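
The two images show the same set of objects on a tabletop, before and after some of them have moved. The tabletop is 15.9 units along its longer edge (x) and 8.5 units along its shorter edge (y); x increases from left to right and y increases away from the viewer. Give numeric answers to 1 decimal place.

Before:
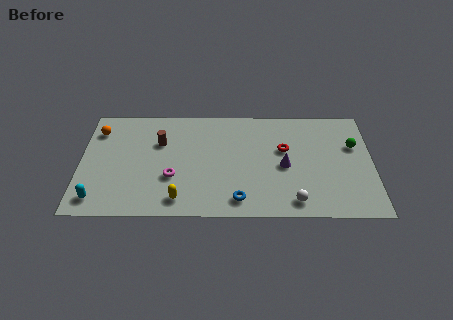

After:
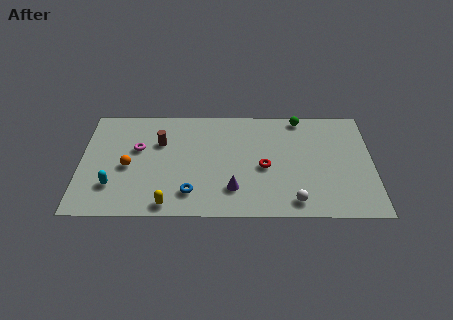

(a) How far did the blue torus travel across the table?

2.6

From (8.6, 1.3) to (6.0, 1.8), the blue torus covered √(2.6² + 0.5²) ≈ 2.6 units.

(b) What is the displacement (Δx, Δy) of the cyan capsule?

(0.8, 1.0)

From the two frames, the cyan capsule sits at roughly (1.0, 1.3) before and (1.8, 2.3) after.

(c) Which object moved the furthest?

the green sphere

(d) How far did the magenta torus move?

2.9

The magenta torus moved from about (5.0, 3.0) to (3.1, 5.2), a distance of √(1.9² + 2.2²) ≈ 2.9.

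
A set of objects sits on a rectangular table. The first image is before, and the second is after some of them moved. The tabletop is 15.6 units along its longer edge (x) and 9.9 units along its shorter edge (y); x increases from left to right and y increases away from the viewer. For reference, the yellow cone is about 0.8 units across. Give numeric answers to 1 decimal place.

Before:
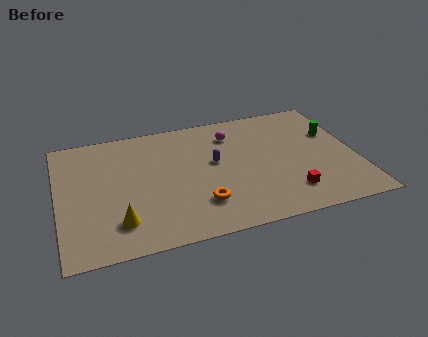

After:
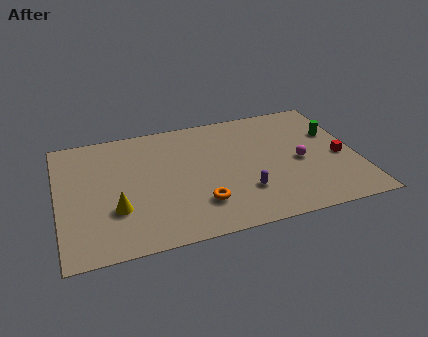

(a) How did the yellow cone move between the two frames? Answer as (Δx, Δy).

(-0.1, 1.0)

The yellow cone started near (3.0, 2.2) and ended near (2.9, 3.2).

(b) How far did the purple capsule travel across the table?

3.1

The purple capsule moved from about (8.2, 5.6) to (9.5, 2.8), a distance of √(1.3² + 2.8²) ≈ 3.1.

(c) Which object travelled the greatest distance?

the magenta sphere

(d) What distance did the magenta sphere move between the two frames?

4.6

The magenta sphere was near (9.3, 7.7) before and (12.6, 4.5) after, so it travelled √(3.3² + 3.2²) ≈ 4.6 units.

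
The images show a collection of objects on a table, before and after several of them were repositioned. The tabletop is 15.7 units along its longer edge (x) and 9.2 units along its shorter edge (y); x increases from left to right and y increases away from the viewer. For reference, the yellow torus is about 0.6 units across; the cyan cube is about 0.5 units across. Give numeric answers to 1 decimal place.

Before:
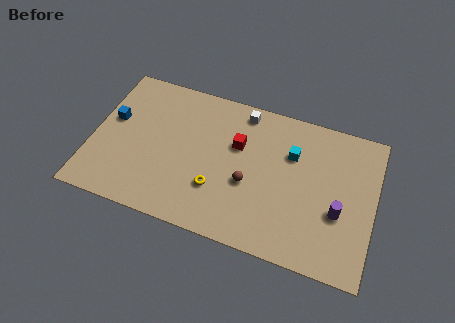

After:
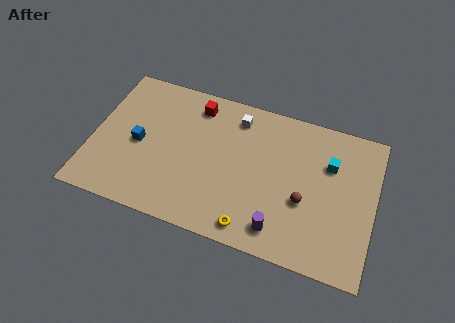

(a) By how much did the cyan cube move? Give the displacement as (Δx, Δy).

(2.1, 0.0)

From the two frames, the cyan cube sits at roughly (11.0, 6.3) before and (13.1, 6.3) after.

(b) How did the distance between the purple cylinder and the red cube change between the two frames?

+1.8

They were about 6.3 units apart before and 8.1 after — 1.8 units further apart.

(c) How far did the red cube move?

3.1

From (8.0, 5.9) to (5.5, 7.7), the red cube covered √(2.5² + 1.8²) ≈ 3.1 units.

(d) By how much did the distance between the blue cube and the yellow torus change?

+0.7

Before: roughly 6.6 units apart; after: 7.3. That's 0.7 units further apart.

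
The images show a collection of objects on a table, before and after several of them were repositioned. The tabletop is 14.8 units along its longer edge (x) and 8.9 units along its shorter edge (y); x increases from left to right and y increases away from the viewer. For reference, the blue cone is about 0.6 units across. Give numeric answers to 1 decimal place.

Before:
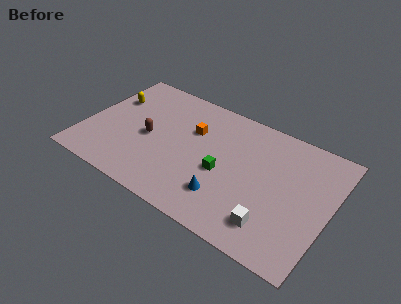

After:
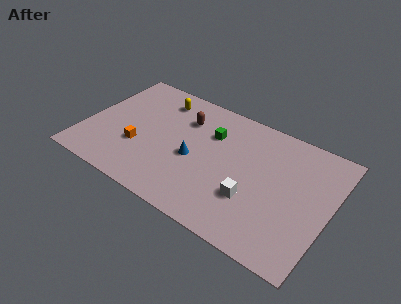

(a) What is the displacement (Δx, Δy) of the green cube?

(-1.1, 2.4)

The green cube was at about (8.5, 3.8) and moved to about (7.4, 6.2).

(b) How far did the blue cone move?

2.8

The blue cone moved from about (8.9, 2.2) to (6.7, 3.9), a distance of √(2.2² + 1.7²) ≈ 2.8.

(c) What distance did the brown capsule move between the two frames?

3.0

The brown capsule moved from about (3.9, 4.1) to (5.7, 6.5), a distance of √(1.8² + 2.4²) ≈ 3.0.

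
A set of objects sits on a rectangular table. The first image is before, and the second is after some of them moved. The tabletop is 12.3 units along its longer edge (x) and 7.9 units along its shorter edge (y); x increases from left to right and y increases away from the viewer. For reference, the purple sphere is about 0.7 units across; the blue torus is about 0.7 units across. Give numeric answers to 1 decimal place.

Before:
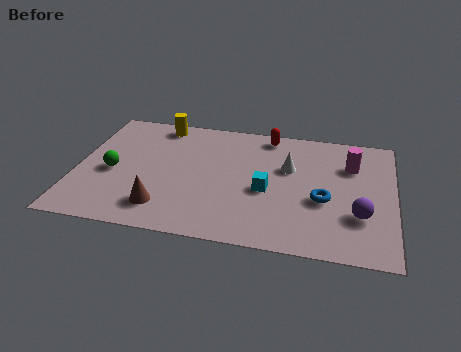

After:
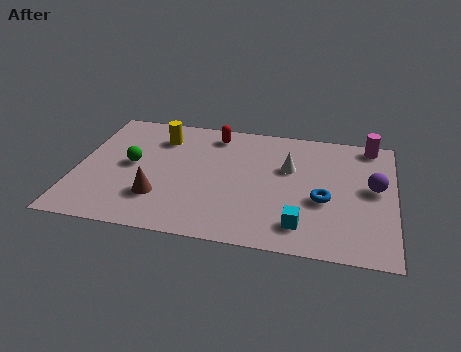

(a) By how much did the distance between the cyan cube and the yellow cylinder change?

+1.6

The distance was about 5.7 in the first image and 7.3 in the second, so they moved 1.6 units further apart.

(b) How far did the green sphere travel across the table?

0.9

The green sphere was near (1.4, 3.5) before and (2.1, 4.1) after, so it travelled √(0.7² + 0.6²) ≈ 0.9 units.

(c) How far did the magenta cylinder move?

1.7

From (10.6, 5.6) to (11.3, 7.1), the magenta cylinder covered √(0.7² + 1.5²) ≈ 1.7 units.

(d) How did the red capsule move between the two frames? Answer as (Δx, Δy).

(-2.1, -0.3)

From the two frames, the red capsule sits at roughly (7.3, 7.0) before and (5.2, 6.7) after.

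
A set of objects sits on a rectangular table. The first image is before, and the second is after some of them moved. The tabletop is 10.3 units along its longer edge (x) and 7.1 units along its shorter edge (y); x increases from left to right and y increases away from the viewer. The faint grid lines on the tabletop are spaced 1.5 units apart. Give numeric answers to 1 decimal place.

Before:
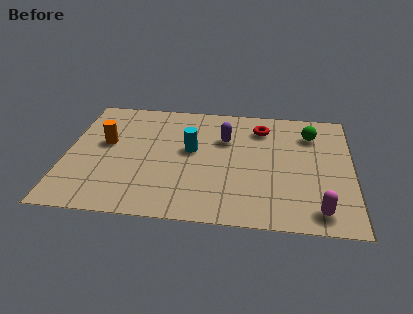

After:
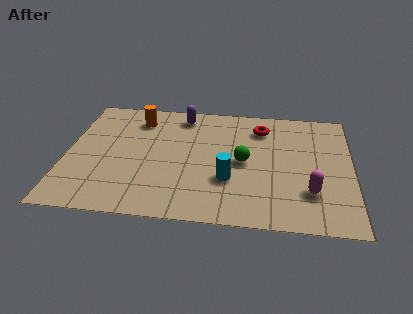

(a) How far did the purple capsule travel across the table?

2.1

The purple capsule was near (5.7, 4.8) before and (4.1, 6.1) after, so it travelled √(1.6² + 1.3²) ≈ 2.1 units.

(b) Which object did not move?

the red torus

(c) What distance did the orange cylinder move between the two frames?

1.9

The orange cylinder was near (1.4, 4.1) before and (2.5, 5.7) after, so it travelled √(1.1² + 1.6²) ≈ 1.9 units.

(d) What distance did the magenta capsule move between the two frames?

1.0

The magenta capsule moved from about (9.1, 1.0) to (8.8, 2.0), a distance of √(0.3² + 1.0²) ≈ 1.0.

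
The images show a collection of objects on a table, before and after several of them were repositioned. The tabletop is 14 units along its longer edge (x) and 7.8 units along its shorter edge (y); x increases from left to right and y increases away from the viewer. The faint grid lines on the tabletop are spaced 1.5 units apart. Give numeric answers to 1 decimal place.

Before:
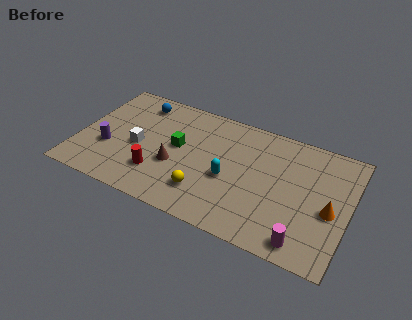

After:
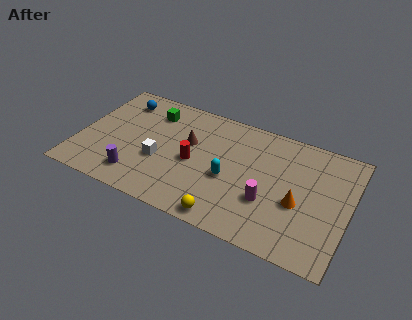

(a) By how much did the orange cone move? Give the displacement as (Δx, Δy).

(-1.6, -0.2)

From the two frames, the orange cone sits at roughly (13.1, 3.4) before and (11.5, 3.2) after.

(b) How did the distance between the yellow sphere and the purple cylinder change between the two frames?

-0.4

The distance was about 5.3 in the first image and 4.9 in the second, so they moved 0.4 units closer together.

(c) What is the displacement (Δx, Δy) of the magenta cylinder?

(-2.0, 1.7)

The magenta cylinder started near (12.0, 1.0) and ended near (10.0, 2.7).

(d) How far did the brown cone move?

1.9

The brown cone moved from about (5.1, 3.0) to (5.6, 4.8), a distance of √(0.5² + 1.8²) ≈ 1.9.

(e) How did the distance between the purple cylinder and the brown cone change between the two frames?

+0.5

They were about 3.5 units apart before and 4.0 after — 0.5 units further apart.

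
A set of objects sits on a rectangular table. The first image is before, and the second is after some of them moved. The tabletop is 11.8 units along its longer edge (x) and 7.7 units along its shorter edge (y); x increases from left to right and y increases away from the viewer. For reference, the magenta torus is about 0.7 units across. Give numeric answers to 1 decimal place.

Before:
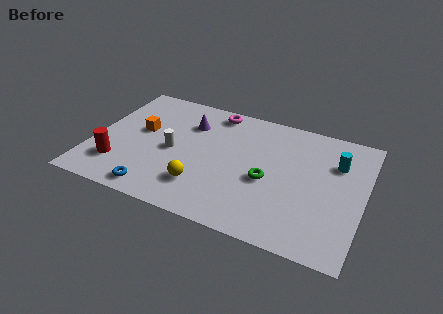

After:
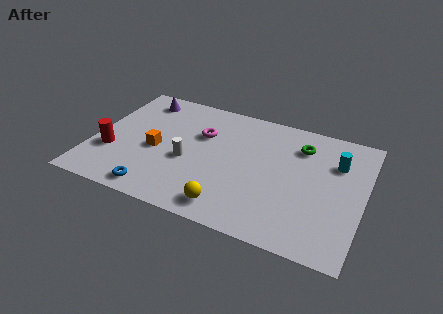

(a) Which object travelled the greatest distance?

the green torus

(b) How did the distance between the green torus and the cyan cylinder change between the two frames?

-1.8

They were about 3.5 units apart before and 1.7 after — 1.8 units closer together.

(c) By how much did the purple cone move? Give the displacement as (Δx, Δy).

(-2.3, 0.9)

The purple cone was at about (4.0, 5.6) and moved to about (1.7, 6.5).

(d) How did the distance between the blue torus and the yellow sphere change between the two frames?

+1.1

Before: roughly 2.1 units apart; after: 3.2. That's 1.1 units further apart.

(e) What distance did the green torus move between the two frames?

2.9

From (7.7, 3.3) to (8.9, 5.9), the green torus covered √(1.2² + 2.6²) ≈ 2.9 units.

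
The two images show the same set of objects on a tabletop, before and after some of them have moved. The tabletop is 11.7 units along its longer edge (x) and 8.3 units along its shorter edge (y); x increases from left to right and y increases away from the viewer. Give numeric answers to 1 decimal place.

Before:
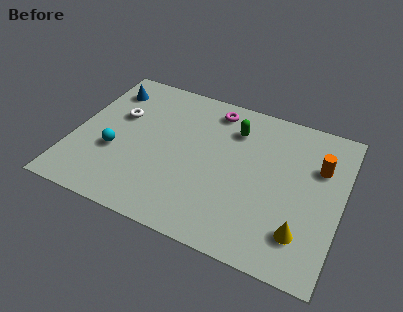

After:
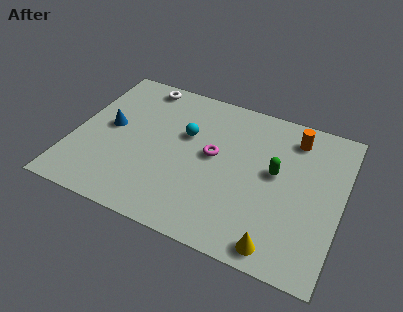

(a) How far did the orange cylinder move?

1.7

From (10.6, 5.6) to (9.4, 6.8), the orange cylinder covered √(1.2² + 1.2²) ≈ 1.7 units.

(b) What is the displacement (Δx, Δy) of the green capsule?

(2.0, -1.7)

The green capsule was at about (6.8, 6.3) and moved to about (8.8, 4.6).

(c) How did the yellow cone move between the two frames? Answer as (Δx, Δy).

(-0.9, -1.0)

The yellow cone was at about (10.2, 1.9) and moved to about (9.3, 0.9).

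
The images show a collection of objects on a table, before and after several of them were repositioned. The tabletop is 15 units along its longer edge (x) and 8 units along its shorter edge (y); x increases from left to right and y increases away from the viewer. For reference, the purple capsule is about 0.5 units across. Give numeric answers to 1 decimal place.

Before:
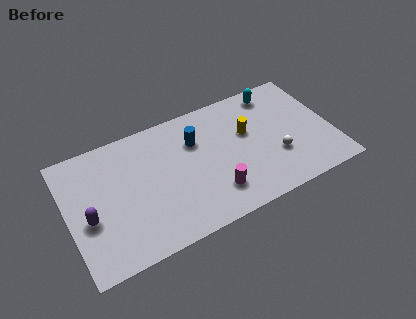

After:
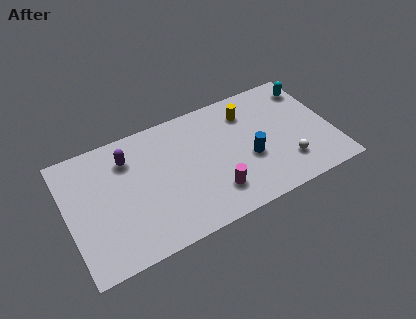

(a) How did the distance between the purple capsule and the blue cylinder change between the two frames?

+0.5

They were about 6.7 units apart before and 7.2 after — 0.5 units further apart.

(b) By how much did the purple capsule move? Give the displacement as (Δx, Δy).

(2.5, 2.8)

The purple capsule was at about (1.1, 3.3) and moved to about (3.6, 6.1).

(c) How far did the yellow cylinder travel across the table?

1.3

The yellow cylinder was near (10.3, 4.9) before and (10.5, 6.2) after, so it travelled √(0.2² + 1.3²) ≈ 1.3 units.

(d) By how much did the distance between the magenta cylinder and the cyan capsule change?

+1.2

The distance was about 6.5 in the first image and 7.7 in the second, so they moved 1.2 units further apart.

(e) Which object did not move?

the magenta cylinder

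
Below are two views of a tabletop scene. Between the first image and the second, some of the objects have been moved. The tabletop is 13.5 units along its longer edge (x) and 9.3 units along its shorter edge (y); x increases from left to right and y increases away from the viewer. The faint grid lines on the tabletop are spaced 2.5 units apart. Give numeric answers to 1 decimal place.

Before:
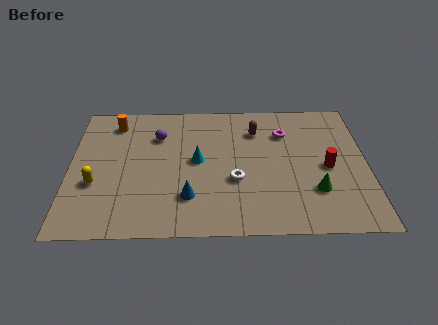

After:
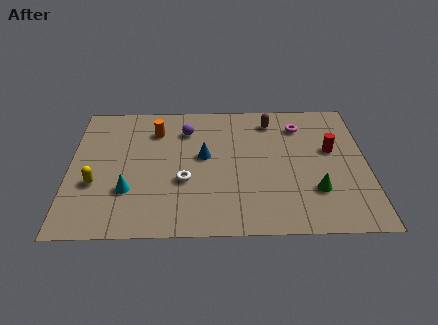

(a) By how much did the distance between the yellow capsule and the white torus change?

-2.3

They were about 6.3 units apart before and 4.0 after — 2.3 units closer together.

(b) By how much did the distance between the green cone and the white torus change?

+2.3

Before: roughly 3.7 units apart; after: 6.0. That's 2.3 units further apart.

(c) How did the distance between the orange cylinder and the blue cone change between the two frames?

-3.4

Before: roughly 6.3 units apart; after: 2.9. That's 3.4 units closer together.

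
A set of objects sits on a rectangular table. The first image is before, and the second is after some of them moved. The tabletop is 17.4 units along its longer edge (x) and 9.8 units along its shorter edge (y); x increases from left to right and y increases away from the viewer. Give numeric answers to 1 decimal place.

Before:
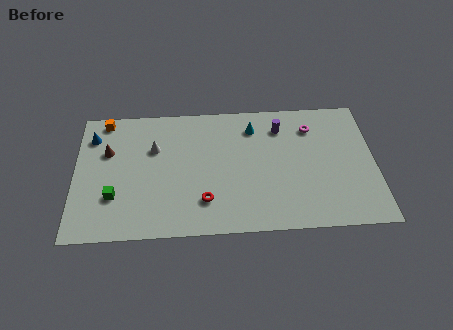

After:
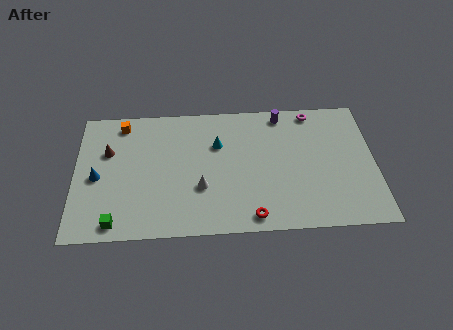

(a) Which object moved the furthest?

the white cone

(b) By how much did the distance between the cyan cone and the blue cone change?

-2.1

The distance was about 9.4 in the first image and 7.3 in the second, so they moved 2.1 units closer together.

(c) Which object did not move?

the brown cone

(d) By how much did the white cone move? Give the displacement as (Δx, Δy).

(2.7, -3.1)

The white cone started near (4.6, 6.5) and ended near (7.3, 3.4).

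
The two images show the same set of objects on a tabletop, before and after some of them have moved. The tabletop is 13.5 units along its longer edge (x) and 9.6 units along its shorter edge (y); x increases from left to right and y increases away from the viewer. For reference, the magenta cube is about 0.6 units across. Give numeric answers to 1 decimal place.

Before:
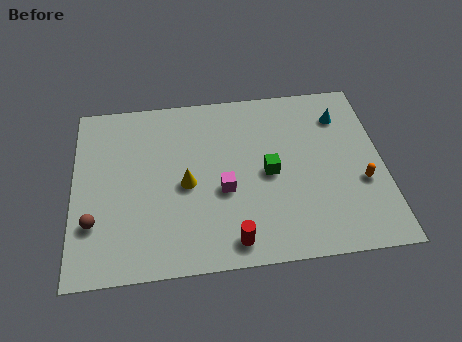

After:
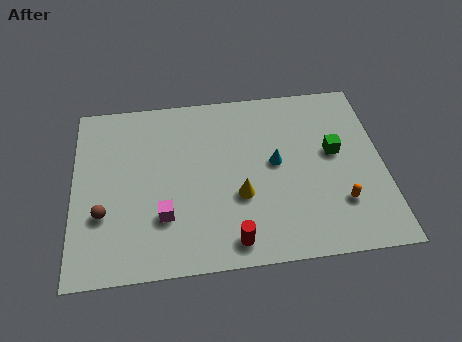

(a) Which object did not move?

the red cylinder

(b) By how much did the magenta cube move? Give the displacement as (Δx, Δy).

(-2.6, -1.1)

The magenta cube was at about (6.5, 3.9) and moved to about (3.9, 2.8).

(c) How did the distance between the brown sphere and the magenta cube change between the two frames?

-3.1

Before: roughly 5.7 units apart; after: 2.6. That's 3.1 units closer together.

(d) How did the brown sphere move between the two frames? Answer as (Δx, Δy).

(0.4, 0.4)

From the two frames, the brown sphere sits at roughly (0.9, 2.8) before and (1.3, 3.2) after.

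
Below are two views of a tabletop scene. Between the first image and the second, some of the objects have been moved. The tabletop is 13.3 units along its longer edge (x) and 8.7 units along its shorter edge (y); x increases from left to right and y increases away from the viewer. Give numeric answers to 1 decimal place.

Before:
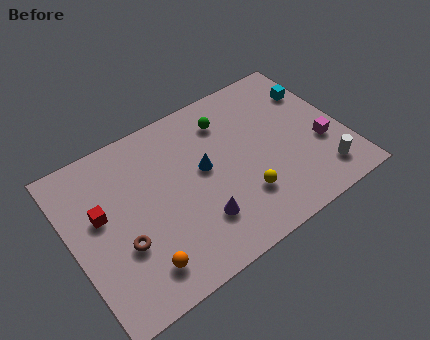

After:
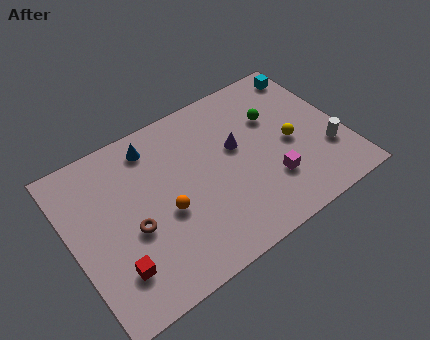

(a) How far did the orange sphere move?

2.6

From (2.8, 1.6) to (4.4, 3.6), the orange sphere covered √(1.6² + 2.0²) ≈ 2.6 units.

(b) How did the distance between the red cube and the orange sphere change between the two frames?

-0.6

They were about 3.7 units apart before and 3.1 after — 0.6 units closer together.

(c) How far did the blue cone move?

3.3

From (6.5, 4.8) to (4.4, 7.3), the blue cone covered √(2.1² + 2.5²) ≈ 3.3 units.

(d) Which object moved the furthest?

the purple cone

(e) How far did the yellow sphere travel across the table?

3.1

The yellow sphere was near (8.0, 2.4) before and (10.7, 4.0) after, so it travelled √(2.7² + 1.6²) ≈ 3.1 units.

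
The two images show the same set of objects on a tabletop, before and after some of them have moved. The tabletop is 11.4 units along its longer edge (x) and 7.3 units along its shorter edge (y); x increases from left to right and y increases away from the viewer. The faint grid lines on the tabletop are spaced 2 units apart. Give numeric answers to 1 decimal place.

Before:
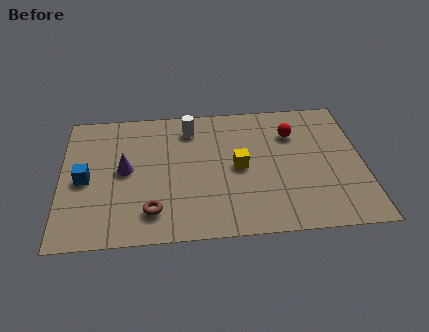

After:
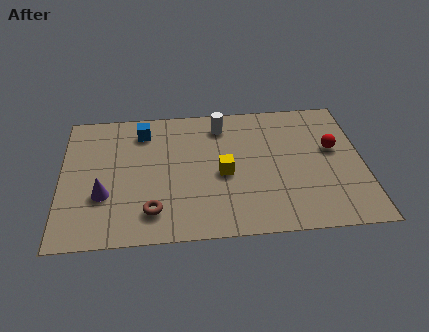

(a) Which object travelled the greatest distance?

the blue cube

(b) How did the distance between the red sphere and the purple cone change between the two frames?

+2.3

Before: roughly 6.6 units apart; after: 8.9. That's 2.3 units further apart.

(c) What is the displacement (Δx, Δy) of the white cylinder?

(1.2, 0.1)

The white cylinder was at about (4.9, 5.9) and moved to about (6.1, 6.0).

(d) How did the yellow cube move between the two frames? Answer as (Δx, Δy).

(-0.6, -0.3)

From the two frames, the yellow cube sits at roughly (6.7, 3.6) before and (6.1, 3.3) after.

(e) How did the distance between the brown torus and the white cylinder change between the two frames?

+0.6

The distance was about 4.6 in the first image and 5.2 in the second, so they moved 0.6 units further apart.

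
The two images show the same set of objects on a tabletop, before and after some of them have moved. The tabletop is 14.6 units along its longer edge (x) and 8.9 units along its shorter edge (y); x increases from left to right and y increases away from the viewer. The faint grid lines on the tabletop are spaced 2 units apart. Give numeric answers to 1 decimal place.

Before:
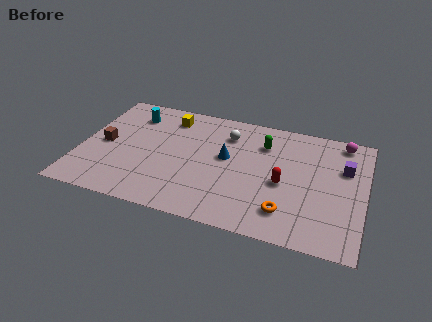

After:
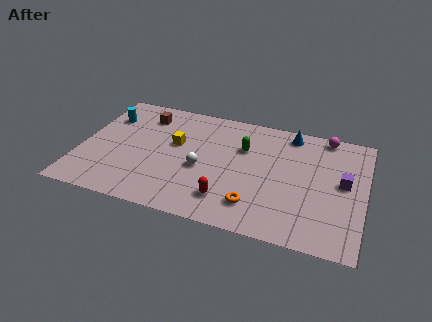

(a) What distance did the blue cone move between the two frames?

4.2

The blue cone was near (7.5, 5.0) before and (10.6, 7.8) after, so it travelled √(3.1² + 2.8²) ≈ 4.2 units.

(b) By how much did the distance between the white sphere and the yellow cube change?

-1.0

They were about 3.1 units apart before and 2.1 after — 1.0 units closer together.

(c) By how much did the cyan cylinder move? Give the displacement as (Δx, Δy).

(-1.3, -0.5)

The cyan cylinder was at about (2.4, 7.0) and moved to about (1.1, 6.5).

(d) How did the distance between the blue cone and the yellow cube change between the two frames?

+2.4

They were about 3.9 units apart before and 6.3 after — 2.4 units further apart.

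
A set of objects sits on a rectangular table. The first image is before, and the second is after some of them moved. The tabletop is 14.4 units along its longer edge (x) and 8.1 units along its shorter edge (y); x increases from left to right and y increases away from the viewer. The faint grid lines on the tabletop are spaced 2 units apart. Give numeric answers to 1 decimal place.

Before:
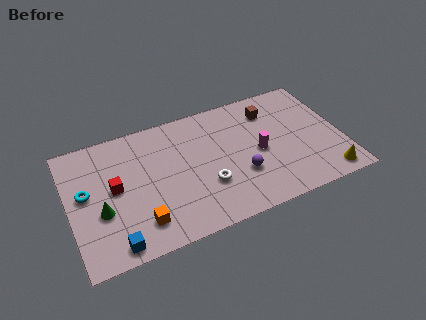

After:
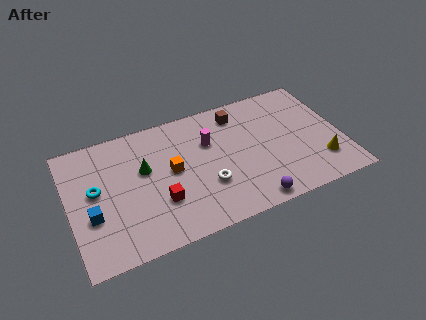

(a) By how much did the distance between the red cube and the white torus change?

-2.5

They were about 5.0 units apart before and 2.5 after — 2.5 units closer together.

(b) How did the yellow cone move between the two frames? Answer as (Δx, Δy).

(-0.2, 1.0)

The yellow cone started near (13.3, 1.0) and ended near (13.1, 2.0).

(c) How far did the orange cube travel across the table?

3.2

From (3.5, 1.7) to (5.4, 4.3), the orange cube covered √(1.9² + 2.6²) ≈ 3.2 units.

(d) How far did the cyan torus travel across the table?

0.5

The cyan torus moved from about (0.9, 4.5) to (1.4, 4.5), a distance of √(0.5² + 0.0²) ≈ 0.5.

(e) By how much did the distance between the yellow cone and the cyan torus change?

-0.9

They were about 12.9 units apart before and 12.0 after — 0.9 units closer together.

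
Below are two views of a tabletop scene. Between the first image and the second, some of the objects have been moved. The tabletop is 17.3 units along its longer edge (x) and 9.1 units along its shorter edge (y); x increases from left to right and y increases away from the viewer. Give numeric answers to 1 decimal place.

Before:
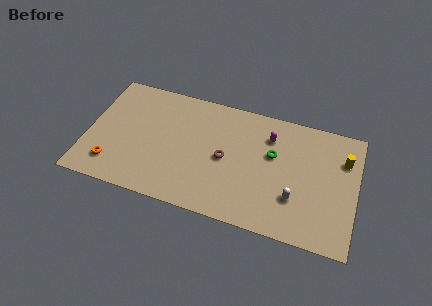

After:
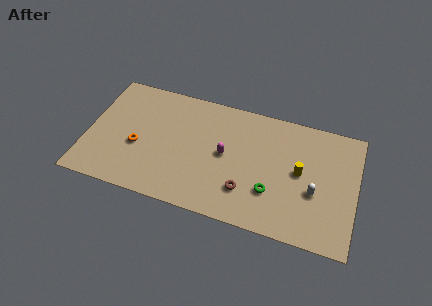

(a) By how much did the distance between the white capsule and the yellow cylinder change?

-3.1

Before: roughly 4.7 units apart; after: 1.6. That's 3.1 units closer together.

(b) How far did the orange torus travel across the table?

2.3

The orange torus was near (1.8, 1.9) before and (3.3, 3.7) after, so it travelled √(1.5² + 1.8²) ≈ 2.3 units.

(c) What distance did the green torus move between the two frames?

2.8

From (11.9, 5.6) to (12.0, 2.8), the green torus covered √(0.1² + 2.8²) ≈ 2.8 units.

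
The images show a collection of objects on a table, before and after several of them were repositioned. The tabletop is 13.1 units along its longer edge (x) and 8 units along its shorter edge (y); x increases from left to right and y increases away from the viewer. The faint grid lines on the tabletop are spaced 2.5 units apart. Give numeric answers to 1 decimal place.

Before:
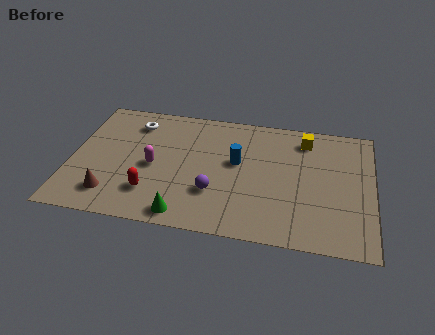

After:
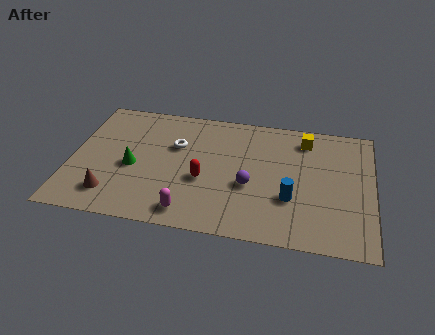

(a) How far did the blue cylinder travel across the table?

3.1

The blue cylinder moved from about (7.2, 4.6) to (9.6, 2.7), a distance of √(2.4² + 1.9²) ≈ 3.1.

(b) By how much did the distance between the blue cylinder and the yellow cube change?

+0.4

They were about 3.5 units apart before and 3.9 after — 0.4 units further apart.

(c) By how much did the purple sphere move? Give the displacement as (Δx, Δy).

(1.5, 0.7)

The purple sphere started near (6.3, 2.5) and ended near (7.8, 3.2).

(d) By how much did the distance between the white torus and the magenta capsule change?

+1.3

The distance was about 2.9 in the first image and 4.2 in the second, so they moved 1.3 units further apart.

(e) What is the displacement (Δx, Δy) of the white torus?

(1.9, -1.2)

The white torus started near (2.6, 6.4) and ended near (4.5, 5.2).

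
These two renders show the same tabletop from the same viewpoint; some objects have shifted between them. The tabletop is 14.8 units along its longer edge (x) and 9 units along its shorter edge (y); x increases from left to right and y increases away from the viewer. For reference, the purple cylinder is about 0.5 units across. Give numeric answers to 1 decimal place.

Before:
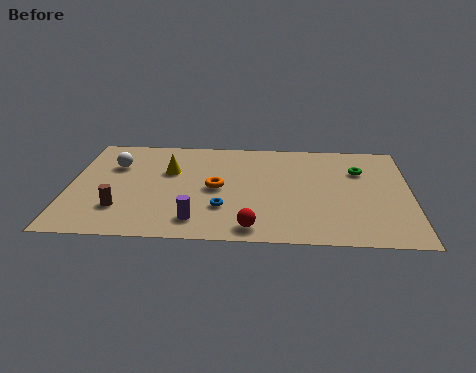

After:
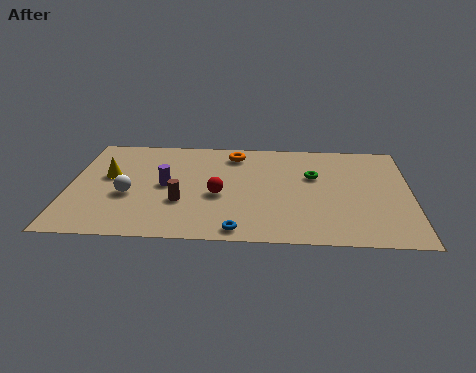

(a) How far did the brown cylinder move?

2.7

The brown cylinder was near (2.3, 2.4) before and (4.9, 3.1) after, so it travelled √(2.6² + 0.7²) ≈ 2.7 units.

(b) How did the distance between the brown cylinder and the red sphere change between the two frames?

-4.1

The distance was about 5.8 in the first image and 1.7 in the second, so they moved 4.1 units closer together.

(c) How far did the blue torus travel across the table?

1.9

The blue torus moved from about (6.7, 2.7) to (7.4, 0.9), a distance of √(0.7² + 1.8²) ≈ 1.9.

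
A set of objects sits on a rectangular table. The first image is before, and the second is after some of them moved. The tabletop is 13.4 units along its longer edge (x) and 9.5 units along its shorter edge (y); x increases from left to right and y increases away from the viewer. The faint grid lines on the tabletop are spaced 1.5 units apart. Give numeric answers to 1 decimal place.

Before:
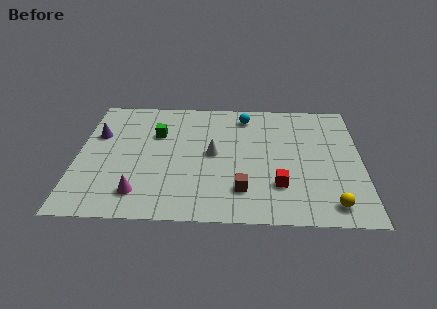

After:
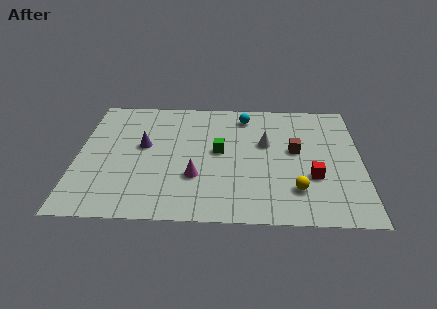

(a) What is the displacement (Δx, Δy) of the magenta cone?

(2.6, 1.3)

From the two frames, the magenta cone sits at roughly (3.0, 1.8) before and (5.6, 3.1) after.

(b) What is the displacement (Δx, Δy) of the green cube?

(3.0, -1.3)

The green cube started near (3.7, 6.4) and ended near (6.7, 5.1).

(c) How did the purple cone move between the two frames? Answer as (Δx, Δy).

(2.2, -0.8)

The purple cone started near (0.9, 6.2) and ended near (3.1, 5.4).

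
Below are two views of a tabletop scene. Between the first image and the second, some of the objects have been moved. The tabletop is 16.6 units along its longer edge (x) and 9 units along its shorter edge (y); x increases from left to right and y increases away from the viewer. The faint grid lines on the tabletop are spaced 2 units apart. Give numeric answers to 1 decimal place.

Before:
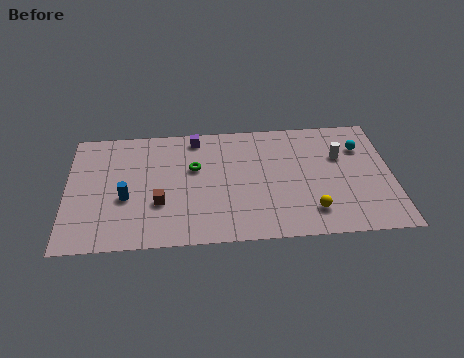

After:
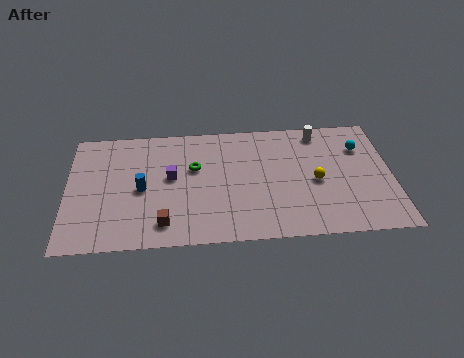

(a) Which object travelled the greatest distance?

the purple cube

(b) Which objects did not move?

the cyan sphere and the green torus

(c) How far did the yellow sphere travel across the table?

2.2

The yellow sphere moved from about (12.4, 1.9) to (12.7, 4.1), a distance of √(0.3² + 2.2²) ≈ 2.2.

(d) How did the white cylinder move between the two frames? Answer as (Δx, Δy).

(-1.0, 1.9)

From the two frames, the white cylinder sits at roughly (14.0, 5.9) before and (13.0, 7.8) after.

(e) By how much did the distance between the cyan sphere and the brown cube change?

+0.4

The distance was about 10.9 in the first image and 11.3 in the second, so they moved 0.4 units further apart.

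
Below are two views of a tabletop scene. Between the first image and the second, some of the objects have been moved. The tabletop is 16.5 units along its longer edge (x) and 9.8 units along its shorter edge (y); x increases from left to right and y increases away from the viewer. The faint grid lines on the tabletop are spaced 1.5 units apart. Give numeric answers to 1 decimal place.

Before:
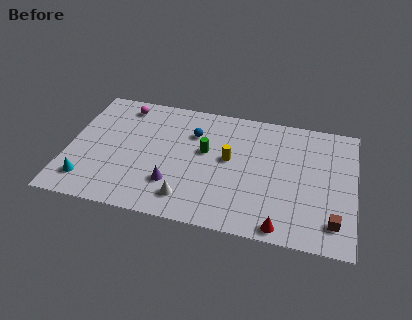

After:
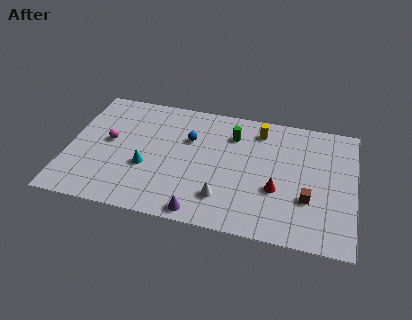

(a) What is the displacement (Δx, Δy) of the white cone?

(2.0, 0.5)

The white cone started near (7.1, 1.8) and ended near (9.1, 2.3).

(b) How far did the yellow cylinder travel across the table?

3.1

The yellow cylinder was near (9.3, 5.4) before and (10.9, 8.1) after, so it travelled √(1.6² + 2.7²) ≈ 3.1 units.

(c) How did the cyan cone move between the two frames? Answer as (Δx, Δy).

(3.3, 1.8)

The cyan cone started near (1.3, 1.9) and ended near (4.6, 3.7).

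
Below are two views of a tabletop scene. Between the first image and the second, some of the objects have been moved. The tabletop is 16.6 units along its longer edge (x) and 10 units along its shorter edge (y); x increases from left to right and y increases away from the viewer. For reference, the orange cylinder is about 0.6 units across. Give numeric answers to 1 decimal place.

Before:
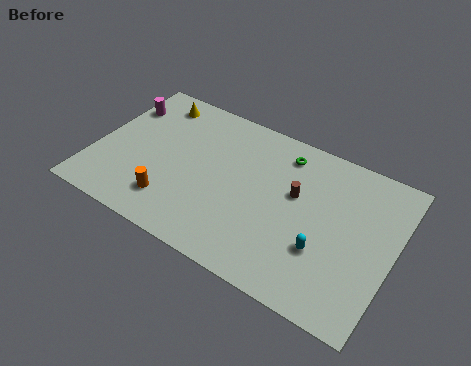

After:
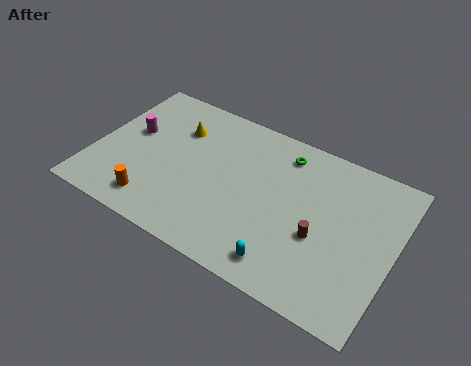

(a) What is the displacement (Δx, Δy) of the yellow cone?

(1.6, -1.3)

The yellow cone started near (2.6, 8.5) and ended near (4.2, 7.2).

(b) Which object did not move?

the green torus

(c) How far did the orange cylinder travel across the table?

1.0

From (4.7, 2.2) to (3.8, 1.7), the orange cylinder covered √(0.9² + 0.5²) ≈ 1.0 units.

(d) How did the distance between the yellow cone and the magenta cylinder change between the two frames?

+0.8

The distance was about 2.0 in the first image and 2.8 in the second, so they moved 0.8 units further apart.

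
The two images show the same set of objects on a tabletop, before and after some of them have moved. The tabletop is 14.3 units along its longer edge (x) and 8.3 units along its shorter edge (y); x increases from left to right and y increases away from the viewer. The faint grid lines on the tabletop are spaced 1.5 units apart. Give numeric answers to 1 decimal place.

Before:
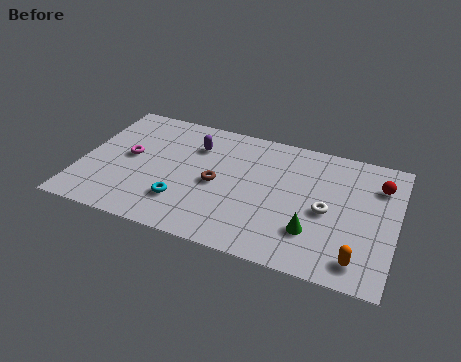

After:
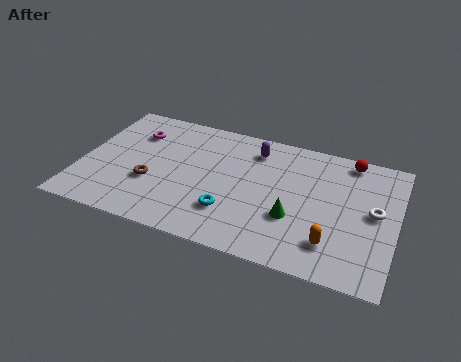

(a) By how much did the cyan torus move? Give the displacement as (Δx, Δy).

(2.2, 0.1)

The cyan torus was at about (4.8, 2.2) and moved to about (7.0, 2.3).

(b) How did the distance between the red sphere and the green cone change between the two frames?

+0.3

They were about 4.7 units apart before and 5.0 after — 0.3 units further apart.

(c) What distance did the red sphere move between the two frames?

1.8

From (13.4, 6.2) to (12.0, 7.4), the red sphere covered √(1.4² + 1.2²) ≈ 1.8 units.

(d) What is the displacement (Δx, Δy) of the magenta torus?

(0.1, 1.7)

The magenta torus was at about (2.1, 4.4) and moved to about (2.2, 6.1).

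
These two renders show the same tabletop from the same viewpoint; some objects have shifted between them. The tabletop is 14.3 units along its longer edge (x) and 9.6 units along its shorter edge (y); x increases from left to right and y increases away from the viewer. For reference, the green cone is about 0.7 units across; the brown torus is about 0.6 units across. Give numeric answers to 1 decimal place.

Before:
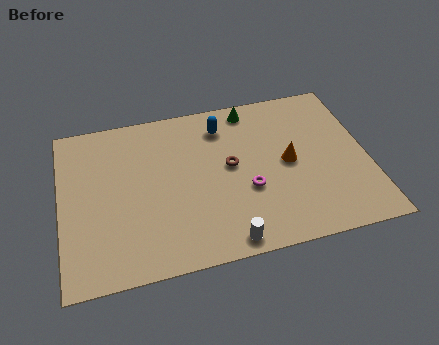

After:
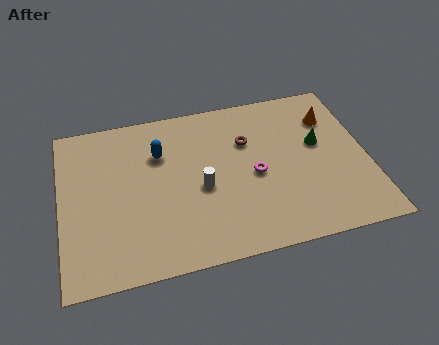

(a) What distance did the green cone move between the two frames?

4.2

The green cone moved from about (9.1, 8.5) to (12.1, 5.6), a distance of √(3.0² + 2.9²) ≈ 4.2.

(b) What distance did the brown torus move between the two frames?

1.6

From (7.9, 5.2) to (8.8, 6.5), the brown torus covered √(0.9² + 1.3²) ≈ 1.6 units.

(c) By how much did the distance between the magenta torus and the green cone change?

-1.6

Before: roughly 4.9 units apart; after: 3.3. That's 1.6 units closer together.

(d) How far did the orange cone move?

3.2

The orange cone moved from about (10.6, 4.8) to (12.8, 7.1), a distance of √(2.2² + 2.3²) ≈ 3.2.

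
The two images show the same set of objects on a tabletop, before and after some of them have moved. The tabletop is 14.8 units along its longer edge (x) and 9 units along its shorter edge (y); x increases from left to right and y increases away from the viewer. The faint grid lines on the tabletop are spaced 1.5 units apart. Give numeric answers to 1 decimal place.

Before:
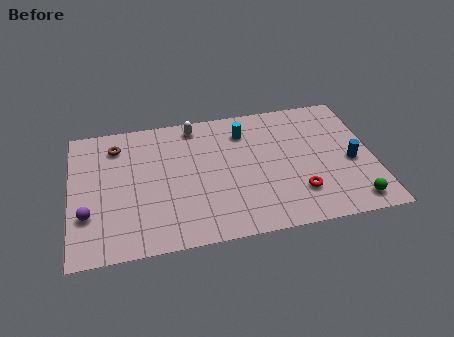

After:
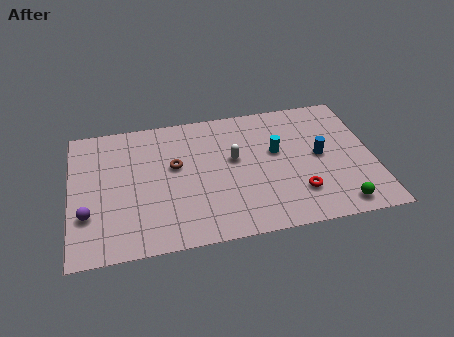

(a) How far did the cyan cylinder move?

2.3

From (8.6, 7.0) to (10.1, 5.3), the cyan cylinder covered √(1.5² + 1.7²) ≈ 2.3 units.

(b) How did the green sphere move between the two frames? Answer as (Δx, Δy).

(-0.7, -0.1)

The green sphere was at about (13.6, 1.2) and moved to about (12.9, 1.1).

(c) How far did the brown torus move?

3.4

The brown torus was near (2.3, 7.2) before and (5.1, 5.3) after, so it travelled √(2.8² + 1.9²) ≈ 3.4 units.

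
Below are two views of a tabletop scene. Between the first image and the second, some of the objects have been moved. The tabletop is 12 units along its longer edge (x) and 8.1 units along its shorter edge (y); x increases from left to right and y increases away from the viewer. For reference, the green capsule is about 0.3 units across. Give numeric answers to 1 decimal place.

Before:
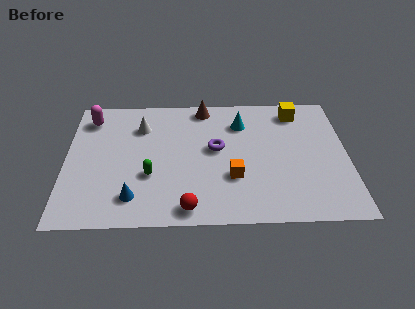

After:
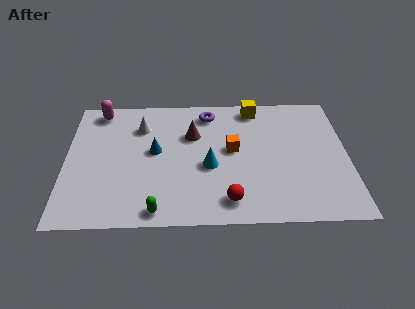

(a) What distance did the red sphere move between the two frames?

1.7

The red sphere was near (5.2, 0.9) before and (6.9, 1.3) after, so it travelled √(1.7² + 0.4²) ≈ 1.7 units.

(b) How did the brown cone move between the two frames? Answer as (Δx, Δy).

(-0.5, -1.8)

From the two frames, the brown cone sits at roughly (5.9, 7.2) before and (5.4, 5.4) after.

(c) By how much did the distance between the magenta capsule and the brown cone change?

-0.6

Before: roughly 4.9 units apart; after: 4.3. That's 0.6 units closer together.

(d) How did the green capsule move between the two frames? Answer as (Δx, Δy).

(0.3, -2.1)

The green capsule was at about (3.6, 2.9) and moved to about (3.9, 0.8).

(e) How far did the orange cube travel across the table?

1.7

The orange cube moved from about (7.1, 2.7) to (7.1, 4.4), a distance of √(0.0² + 1.7²) ≈ 1.7.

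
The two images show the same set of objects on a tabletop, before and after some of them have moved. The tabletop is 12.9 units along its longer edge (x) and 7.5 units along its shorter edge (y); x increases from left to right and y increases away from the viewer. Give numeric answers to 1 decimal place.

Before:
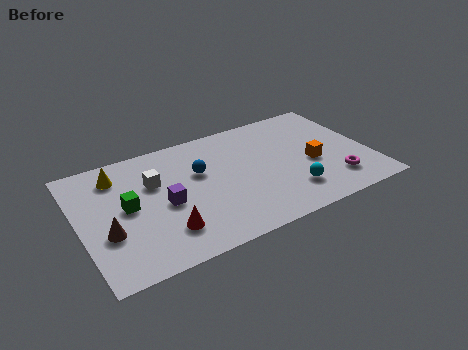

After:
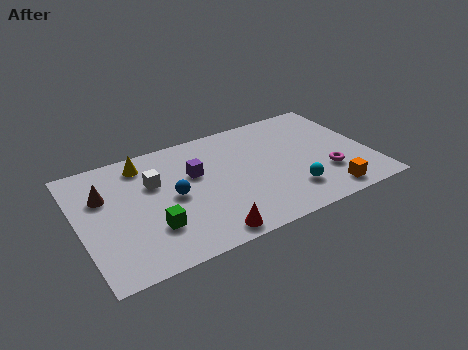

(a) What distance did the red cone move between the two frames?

2.0

The red cone was near (3.5, 1.8) before and (5.2, 0.8) after, so it travelled √(1.7² + 1.0²) ≈ 2.0 units.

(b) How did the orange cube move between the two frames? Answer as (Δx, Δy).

(0.3, -2.2)

From the two frames, the orange cube sits at roughly (10.3, 3.2) before and (10.6, 1.0) after.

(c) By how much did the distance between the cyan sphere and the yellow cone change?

-0.8

The distance was about 8.3 in the first image and 7.5 in the second, so they moved 0.8 units closer together.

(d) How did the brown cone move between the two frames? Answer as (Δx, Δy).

(0.1, 2.3)

The brown cone started near (1.1, 2.7) and ended near (1.2, 5.0).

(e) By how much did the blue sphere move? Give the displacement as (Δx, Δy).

(-1.3, -1.0)

The blue sphere started near (5.4, 4.7) and ended near (4.1, 3.7).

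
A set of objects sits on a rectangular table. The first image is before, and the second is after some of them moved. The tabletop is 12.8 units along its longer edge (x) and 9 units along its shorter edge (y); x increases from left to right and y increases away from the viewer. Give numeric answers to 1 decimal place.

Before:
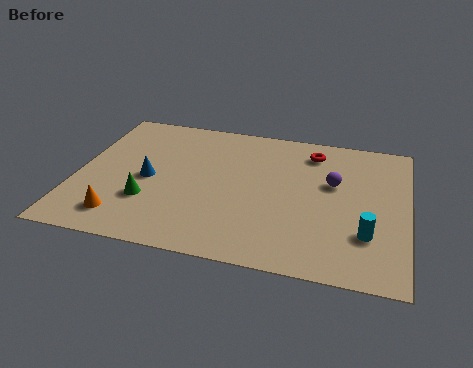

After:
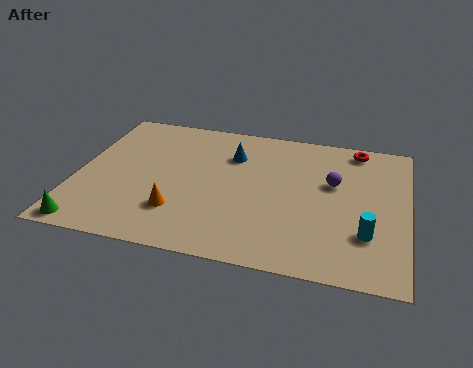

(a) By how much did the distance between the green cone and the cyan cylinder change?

+2.3

The distance was about 8.4 in the first image and 10.7 in the second, so they moved 2.3 units further apart.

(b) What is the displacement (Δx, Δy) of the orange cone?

(2.1, 0.8)

From the two frames, the orange cone sits at roughly (2.0, 1.6) before and (4.1, 2.4) after.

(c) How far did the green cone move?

2.9

The green cone was near (2.9, 2.8) before and (0.8, 0.8) after, so it travelled √(2.1² + 2.0²) ≈ 2.9 units.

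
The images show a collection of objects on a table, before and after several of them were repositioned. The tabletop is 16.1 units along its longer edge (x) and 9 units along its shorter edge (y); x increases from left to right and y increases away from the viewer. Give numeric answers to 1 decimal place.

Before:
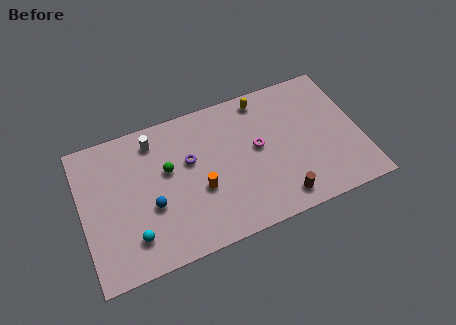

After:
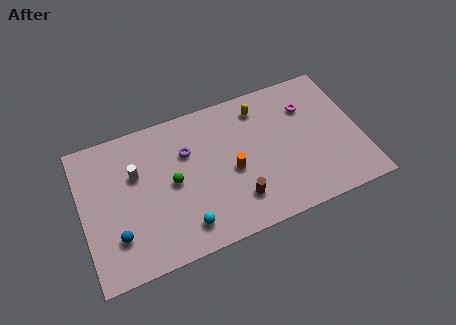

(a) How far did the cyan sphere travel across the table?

2.9

From (2.7, 2.0) to (5.6, 1.6), the cyan sphere covered √(2.9² + 0.4²) ≈ 2.9 units.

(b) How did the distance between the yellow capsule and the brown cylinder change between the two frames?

-1.0

They were about 6.6 units apart before and 5.6 after — 1.0 units closer together.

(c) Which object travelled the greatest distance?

the magenta torus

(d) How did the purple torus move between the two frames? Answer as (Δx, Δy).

(-0.1, 0.6)

The purple torus started near (6.3, 5.5) and ended near (6.2, 6.1).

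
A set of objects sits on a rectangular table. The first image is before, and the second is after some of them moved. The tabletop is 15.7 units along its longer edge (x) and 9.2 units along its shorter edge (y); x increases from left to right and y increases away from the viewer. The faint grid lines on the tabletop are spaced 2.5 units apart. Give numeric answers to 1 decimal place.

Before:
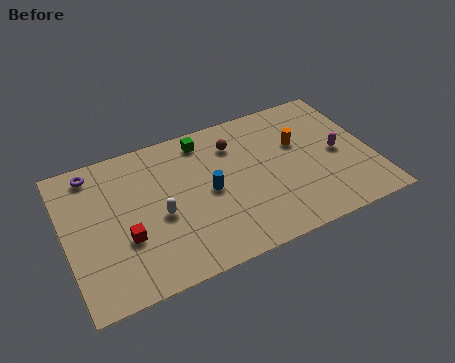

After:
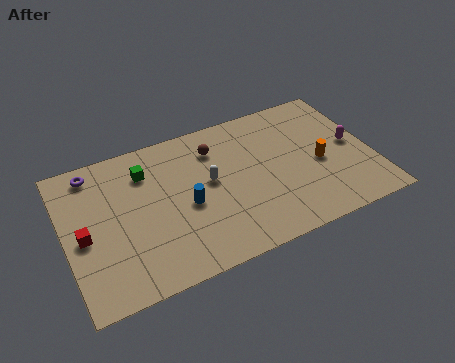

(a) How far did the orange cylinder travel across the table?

1.9

The orange cylinder moved from about (12.1, 5.8) to (13.0, 4.1), a distance of √(0.9² + 1.7²) ≈ 1.9.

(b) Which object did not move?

the purple torus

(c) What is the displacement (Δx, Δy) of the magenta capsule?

(0.8, 0.3)

The magenta capsule started near (14.0, 4.4) and ended near (14.8, 4.7).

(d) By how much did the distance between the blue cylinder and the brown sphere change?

+0.5

They were about 3.0 units apart before and 3.5 after — 0.5 units further apart.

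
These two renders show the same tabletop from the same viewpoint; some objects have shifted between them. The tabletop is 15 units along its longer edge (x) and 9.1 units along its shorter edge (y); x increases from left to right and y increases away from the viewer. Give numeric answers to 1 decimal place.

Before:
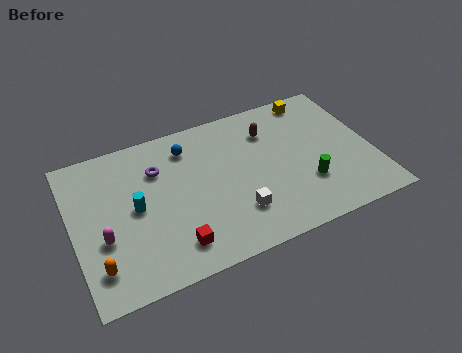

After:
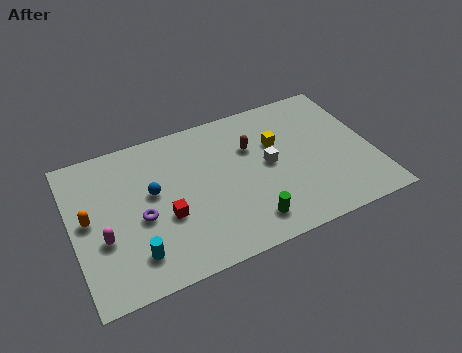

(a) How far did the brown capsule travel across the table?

1.2

The brown capsule moved from about (10.1, 6.8) to (9.1, 6.1), a distance of √(1.0² + 0.7²) ≈ 1.2.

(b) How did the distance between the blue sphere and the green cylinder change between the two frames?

-1.4

They were about 7.1 units apart before and 5.7 after — 1.4 units closer together.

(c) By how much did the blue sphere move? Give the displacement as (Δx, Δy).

(-2.0, -2.1)

The blue sphere was at about (6.0, 7.3) and moved to about (4.0, 5.2).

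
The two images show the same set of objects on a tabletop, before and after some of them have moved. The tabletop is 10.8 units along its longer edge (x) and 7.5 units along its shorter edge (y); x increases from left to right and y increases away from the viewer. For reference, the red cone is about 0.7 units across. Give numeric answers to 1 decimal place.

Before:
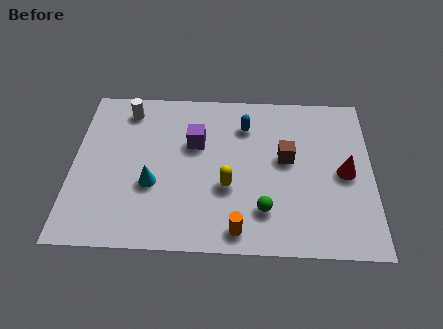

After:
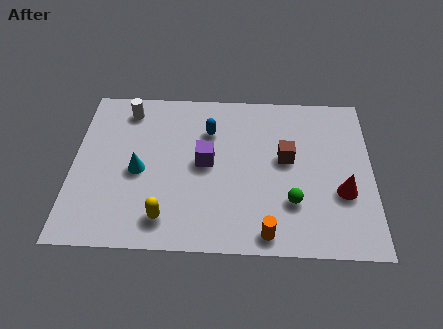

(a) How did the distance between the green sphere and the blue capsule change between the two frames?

+0.4

The distance was about 4.0 in the first image and 4.4 in the second, so they moved 0.4 units further apart.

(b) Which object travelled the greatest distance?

the yellow capsule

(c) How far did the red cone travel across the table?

0.9

The red cone moved from about (9.8, 3.6) to (9.7, 2.7), a distance of √(0.1² + 0.9²) ≈ 0.9.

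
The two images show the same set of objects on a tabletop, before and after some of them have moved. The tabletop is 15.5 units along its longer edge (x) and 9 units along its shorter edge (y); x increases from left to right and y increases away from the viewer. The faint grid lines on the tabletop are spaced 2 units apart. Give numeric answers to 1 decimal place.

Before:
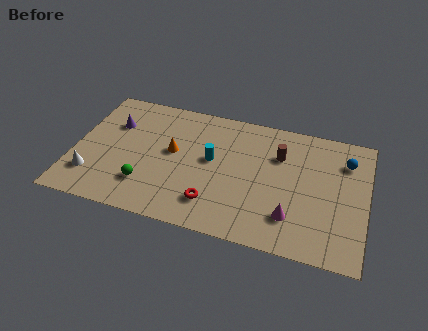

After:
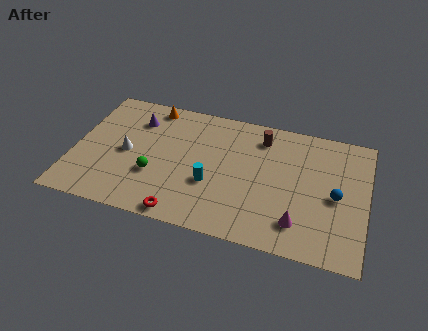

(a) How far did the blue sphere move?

2.6

The blue sphere moved from about (14.3, 6.8) to (13.9, 4.2), a distance of √(0.4² + 2.6²) ≈ 2.6.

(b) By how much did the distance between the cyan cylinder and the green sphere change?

-1.3

Before: roughly 4.3 units apart; after: 3.0. That's 1.3 units closer together.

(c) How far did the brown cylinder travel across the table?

1.4

The brown cylinder moved from about (10.8, 6.3) to (9.8, 7.3), a distance of √(1.0² + 1.0²) ≈ 1.4.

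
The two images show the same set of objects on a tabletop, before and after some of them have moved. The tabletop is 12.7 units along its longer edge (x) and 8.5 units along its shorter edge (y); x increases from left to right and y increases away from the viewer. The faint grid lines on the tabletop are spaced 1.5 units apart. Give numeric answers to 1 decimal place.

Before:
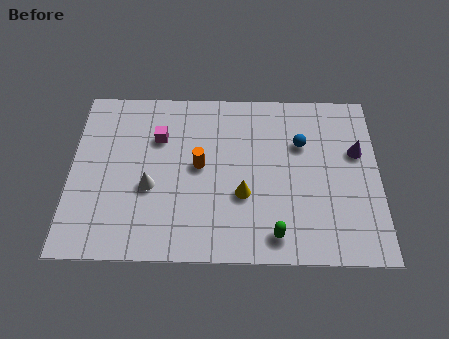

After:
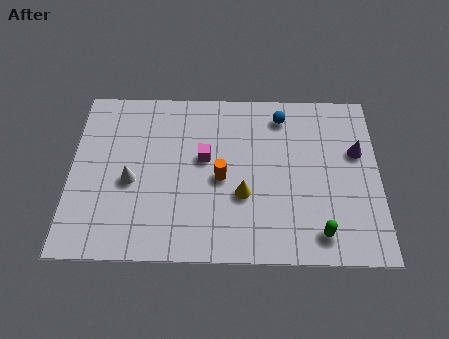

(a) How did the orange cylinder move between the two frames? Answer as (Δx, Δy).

(0.9, -0.6)

The orange cylinder was at about (5.3, 4.5) and moved to about (6.2, 3.9).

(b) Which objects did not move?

the purple cone and the yellow cone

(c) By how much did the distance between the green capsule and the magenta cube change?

-0.8

The distance was about 6.7 in the first image and 5.9 in the second, so they moved 0.8 units closer together.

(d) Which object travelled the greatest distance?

the magenta cube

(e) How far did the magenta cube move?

2.1

From (3.6, 5.9) to (5.5, 4.9), the magenta cube covered √(1.9² + 1.0²) ≈ 2.1 units.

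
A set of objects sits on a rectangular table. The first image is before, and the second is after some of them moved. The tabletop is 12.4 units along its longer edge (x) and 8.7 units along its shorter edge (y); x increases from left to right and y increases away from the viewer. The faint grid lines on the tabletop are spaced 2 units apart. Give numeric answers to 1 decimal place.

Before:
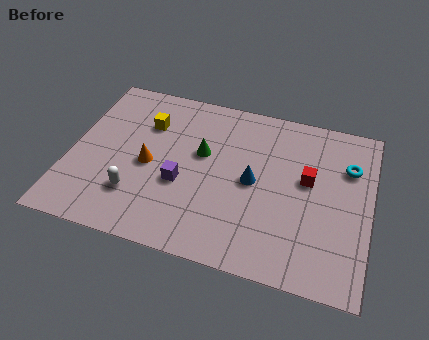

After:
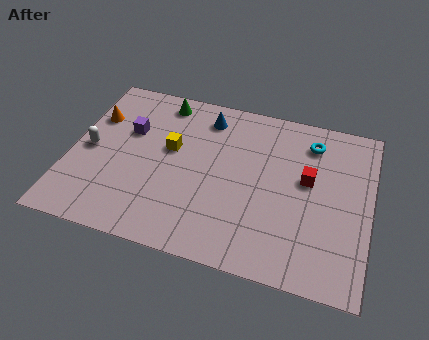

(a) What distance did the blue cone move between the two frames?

3.6

From (7.6, 4.3) to (5.4, 7.2), the blue cone covered √(2.2² + 2.9²) ≈ 3.6 units.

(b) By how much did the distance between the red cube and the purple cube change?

+2.2

The distance was about 5.3 in the first image and 7.5 in the second, so they moved 2.2 units further apart.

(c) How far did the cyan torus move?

1.8

The cyan torus moved from about (11.4, 6.1) to (9.8, 7.0), a distance of √(1.6² + 0.9²) ≈ 1.8.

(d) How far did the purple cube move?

3.3

The purple cube moved from about (4.7, 3.4) to (2.3, 5.6), a distance of √(2.4² + 2.2²) ≈ 3.3.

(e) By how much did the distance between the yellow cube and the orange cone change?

+1.2

The distance was about 2.2 in the first image and 3.4 in the second, so they moved 1.2 units further apart.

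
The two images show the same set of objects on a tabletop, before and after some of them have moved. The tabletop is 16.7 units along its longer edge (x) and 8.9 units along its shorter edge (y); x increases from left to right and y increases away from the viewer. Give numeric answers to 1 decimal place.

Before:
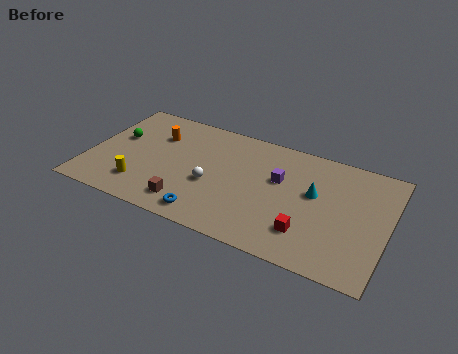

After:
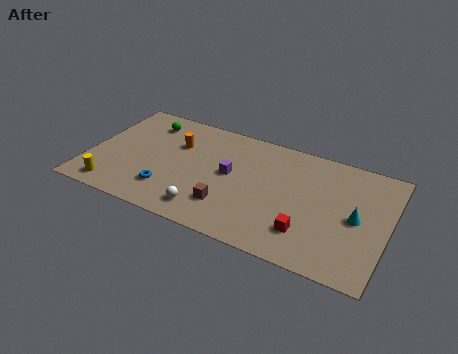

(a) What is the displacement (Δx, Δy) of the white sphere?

(0.0, -2.1)

The white sphere was at about (7.0, 3.6) and moved to about (7.0, 1.5).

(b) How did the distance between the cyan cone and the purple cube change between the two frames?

+5.1

Before: roughly 2.0 units apart; after: 7.1. That's 5.1 units further apart.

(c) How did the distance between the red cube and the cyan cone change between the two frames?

+0.3

They were about 3.0 units apart before and 3.3 after — 0.3 units further apart.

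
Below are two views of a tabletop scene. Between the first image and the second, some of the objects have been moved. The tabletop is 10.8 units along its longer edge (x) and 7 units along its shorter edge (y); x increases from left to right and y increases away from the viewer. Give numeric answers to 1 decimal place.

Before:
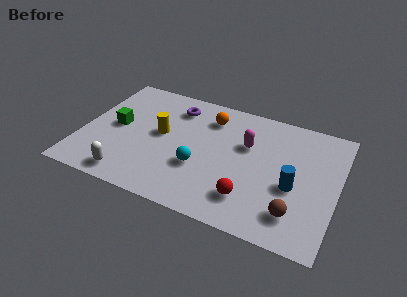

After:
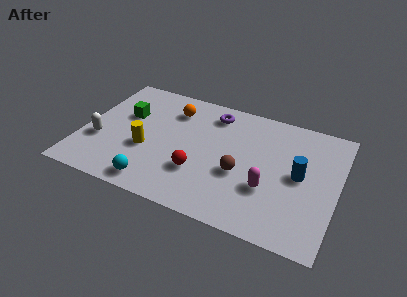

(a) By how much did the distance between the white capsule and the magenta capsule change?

+1.4

They were about 5.8 units apart before and 7.2 after — 1.4 units further apart.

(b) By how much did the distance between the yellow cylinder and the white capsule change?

-1.1

Before: roughly 3.1 units apart; after: 2.0. That's 1.1 units closer together.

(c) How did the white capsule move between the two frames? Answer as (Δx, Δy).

(-1.5, 1.6)

From the two frames, the white capsule sits at roughly (2.3, 0.9) before and (0.8, 2.5) after.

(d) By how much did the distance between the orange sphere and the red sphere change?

-0.9

They were about 4.4 units apart before and 3.5 after — 0.9 units closer together.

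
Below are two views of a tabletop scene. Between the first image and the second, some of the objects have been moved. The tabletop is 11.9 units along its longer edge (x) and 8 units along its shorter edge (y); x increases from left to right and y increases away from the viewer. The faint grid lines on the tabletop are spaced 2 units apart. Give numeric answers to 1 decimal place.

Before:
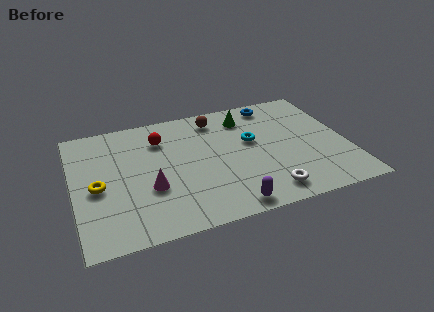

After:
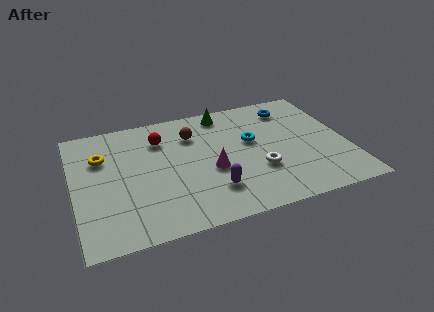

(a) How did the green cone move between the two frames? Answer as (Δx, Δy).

(-0.9, 0.6)

From the two frames, the green cone sits at roughly (7.7, 6.4) before and (6.8, 7.0) after.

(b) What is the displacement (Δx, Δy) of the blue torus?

(0.7, -0.5)

The blue torus was at about (9.0, 7.0) and moved to about (9.7, 6.5).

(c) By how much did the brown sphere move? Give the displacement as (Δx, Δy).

(-1.1, -0.8)

The brown sphere started near (6.4, 6.7) and ended near (5.3, 5.9).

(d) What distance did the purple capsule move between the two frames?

1.3

The purple capsule moved from about (6.4, 0.8) to (5.8, 2.0), a distance of √(0.6² + 1.2²) ≈ 1.3.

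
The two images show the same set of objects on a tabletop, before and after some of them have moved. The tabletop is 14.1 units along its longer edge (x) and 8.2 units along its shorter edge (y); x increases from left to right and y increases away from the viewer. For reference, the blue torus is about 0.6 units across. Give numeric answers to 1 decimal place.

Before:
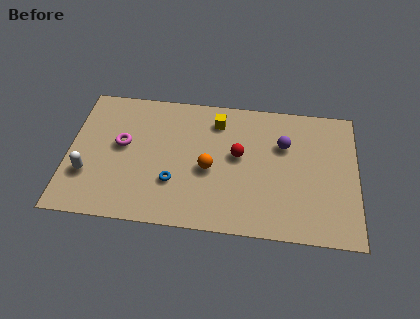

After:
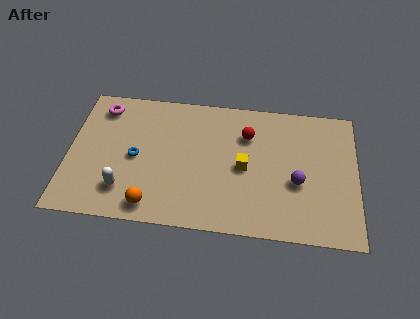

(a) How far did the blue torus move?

2.3

From (5.2, 2.6) to (3.3, 3.9), the blue torus covered √(1.9² + 1.3²) ≈ 2.3 units.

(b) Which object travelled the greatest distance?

the orange sphere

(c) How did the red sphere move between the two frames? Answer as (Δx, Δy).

(0.4, 1.3)

The red sphere started near (8.3, 4.6) and ended near (8.7, 5.9).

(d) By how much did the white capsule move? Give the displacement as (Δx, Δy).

(1.8, -0.7)

The white capsule started near (1.0, 2.6) and ended near (2.8, 1.9).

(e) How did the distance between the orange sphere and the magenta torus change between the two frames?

+1.9

Before: roughly 4.4 units apart; after: 6.3. That's 1.9 units further apart.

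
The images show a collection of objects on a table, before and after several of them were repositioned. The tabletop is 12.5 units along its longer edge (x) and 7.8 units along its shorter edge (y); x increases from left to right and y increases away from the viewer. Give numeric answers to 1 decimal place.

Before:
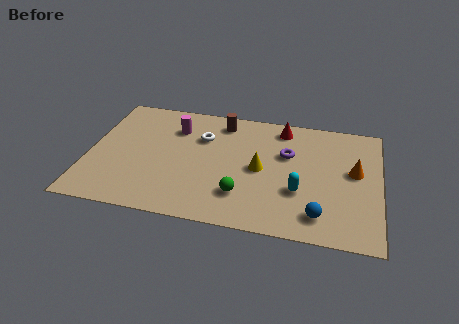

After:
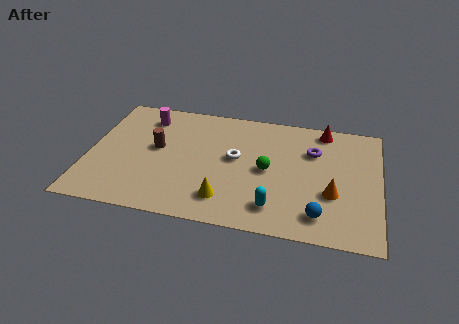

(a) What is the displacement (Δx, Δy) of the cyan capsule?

(-1.0, -1.2)

The cyan capsule started near (9.1, 2.7) and ended near (8.1, 1.5).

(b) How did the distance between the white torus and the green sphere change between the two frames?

-2.4

Before: roughly 3.9 units apart; after: 1.5. That's 2.4 units closer together.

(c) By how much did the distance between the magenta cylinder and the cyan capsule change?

+1.2

They were about 6.3 units apart before and 7.5 after — 1.2 units further apart.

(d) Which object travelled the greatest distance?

the brown cylinder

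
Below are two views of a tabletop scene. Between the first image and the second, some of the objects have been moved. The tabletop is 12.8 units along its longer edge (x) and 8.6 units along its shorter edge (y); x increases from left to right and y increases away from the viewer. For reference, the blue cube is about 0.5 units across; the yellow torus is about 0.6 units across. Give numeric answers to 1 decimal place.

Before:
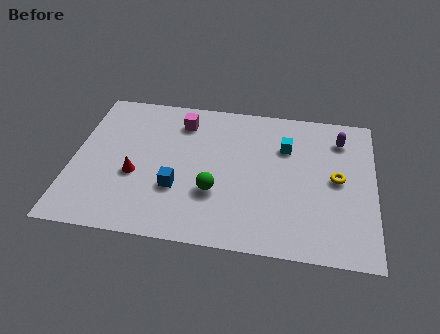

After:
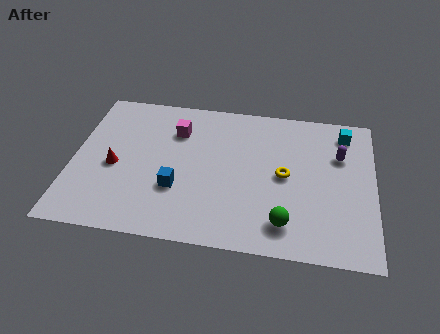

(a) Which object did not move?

the blue cube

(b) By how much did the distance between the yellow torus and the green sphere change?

-2.6

The distance was about 5.3 in the first image and 2.7 in the second, so they moved 2.6 units closer together.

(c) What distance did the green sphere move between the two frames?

3.3

The green sphere was near (6.1, 2.9) before and (9.1, 1.6) after, so it travelled √(3.0² + 1.3²) ≈ 3.3 units.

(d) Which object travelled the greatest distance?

the green sphere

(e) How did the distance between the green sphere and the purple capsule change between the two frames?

-1.8

The distance was about 6.5 in the first image and 4.7 in the second, so they moved 1.8 units closer together.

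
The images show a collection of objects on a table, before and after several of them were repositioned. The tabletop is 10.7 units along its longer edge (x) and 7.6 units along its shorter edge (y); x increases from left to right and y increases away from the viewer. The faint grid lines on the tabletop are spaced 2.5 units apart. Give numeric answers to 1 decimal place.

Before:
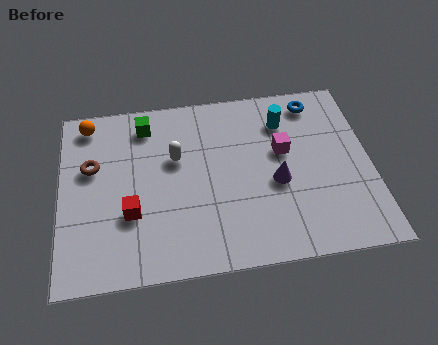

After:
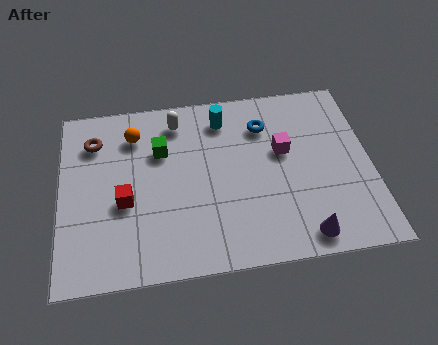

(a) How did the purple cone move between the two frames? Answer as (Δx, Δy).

(0.8, -2.3)

The purple cone was at about (7.4, 3.2) and moved to about (8.2, 0.9).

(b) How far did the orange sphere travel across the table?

1.7

From (1.0, 6.6) to (2.6, 5.9), the orange sphere covered √(1.6² + 0.7²) ≈ 1.7 units.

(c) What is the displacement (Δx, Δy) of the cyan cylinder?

(-2.1, 0.4)

The cyan cylinder started near (7.8, 5.8) and ended near (5.7, 6.2).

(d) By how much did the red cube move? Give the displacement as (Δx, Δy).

(-0.2, 0.5)

The red cube was at about (2.4, 2.6) and moved to about (2.2, 3.1).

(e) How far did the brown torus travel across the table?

1.1

From (1.1, 4.7) to (1.2, 5.8), the brown torus covered √(0.1² + 1.1²) ≈ 1.1 units.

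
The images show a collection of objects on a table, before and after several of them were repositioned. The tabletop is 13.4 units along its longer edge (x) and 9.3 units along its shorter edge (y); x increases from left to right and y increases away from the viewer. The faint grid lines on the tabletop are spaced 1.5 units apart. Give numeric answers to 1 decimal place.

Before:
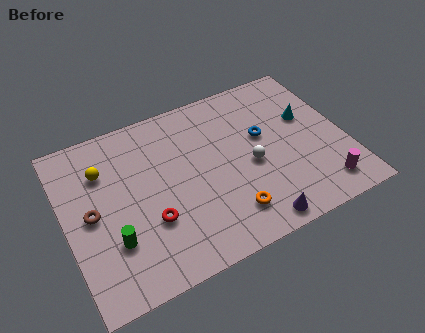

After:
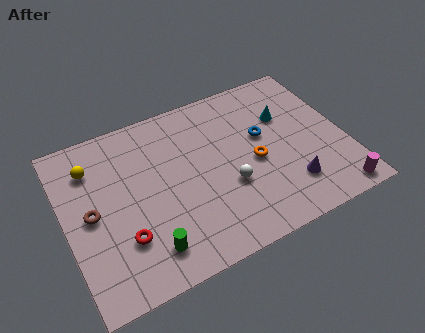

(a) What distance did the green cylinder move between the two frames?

1.9

From (2.0, 2.8) to (3.5, 1.7), the green cylinder covered √(1.5² + 1.1²) ≈ 1.9 units.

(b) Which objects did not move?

the brown torus and the blue torus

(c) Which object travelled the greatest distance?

the orange torus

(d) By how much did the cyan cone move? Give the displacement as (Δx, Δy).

(-1.0, 0.5)

The cyan cone was at about (11.8, 5.7) and moved to about (10.8, 6.2).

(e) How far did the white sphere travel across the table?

1.4

From (8.8, 4.1) to (7.6, 3.4), the white sphere covered √(1.2² + 0.7²) ≈ 1.4 units.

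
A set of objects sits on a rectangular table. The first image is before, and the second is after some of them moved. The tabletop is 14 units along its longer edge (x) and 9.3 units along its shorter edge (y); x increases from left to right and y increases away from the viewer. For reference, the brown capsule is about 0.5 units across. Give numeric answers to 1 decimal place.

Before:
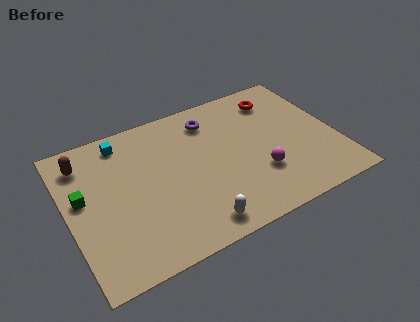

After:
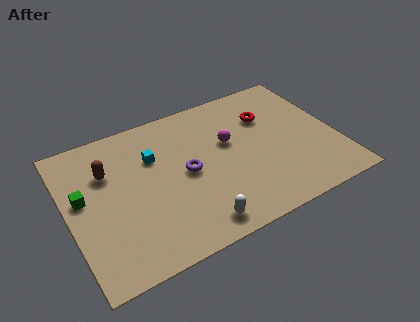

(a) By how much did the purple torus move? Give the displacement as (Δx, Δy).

(-1.7, -2.9)

From the two frames, the purple torus sits at roughly (7.8, 7.5) before and (6.1, 4.6) after.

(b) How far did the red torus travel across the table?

1.2

The red torus was near (11.4, 7.5) before and (10.7, 6.5) after, so it travelled √(0.7² + 1.0²) ≈ 1.2 units.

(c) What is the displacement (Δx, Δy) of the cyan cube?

(1.4, -1.7)

The cyan cube started near (3.2, 8.0) and ended near (4.6, 6.3).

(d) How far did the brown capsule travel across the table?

1.6

From (1.1, 7.5) to (2.2, 6.4), the brown capsule covered √(1.1² + 1.1²) ≈ 1.6 units.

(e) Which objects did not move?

the white capsule and the green cube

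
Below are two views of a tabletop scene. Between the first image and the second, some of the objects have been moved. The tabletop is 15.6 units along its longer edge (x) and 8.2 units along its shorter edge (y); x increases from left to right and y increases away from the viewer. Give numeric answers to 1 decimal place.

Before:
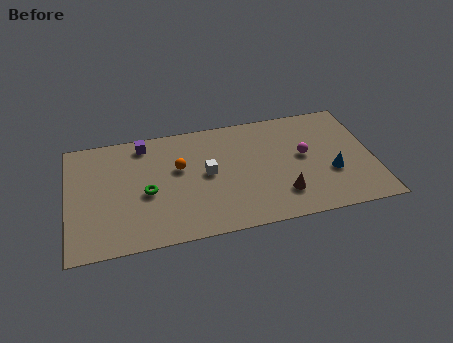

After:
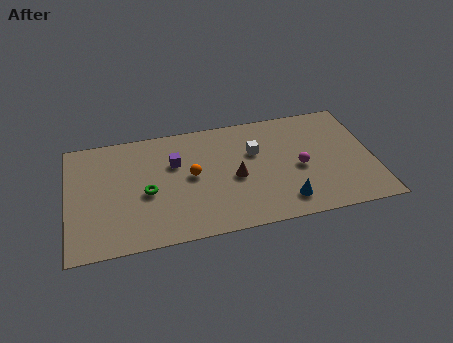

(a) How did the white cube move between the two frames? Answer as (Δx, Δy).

(2.5, 1.0)

The white cube started near (7.1, 4.3) and ended near (9.6, 5.3).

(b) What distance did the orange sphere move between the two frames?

0.9

The orange sphere was near (5.7, 5.0) before and (6.3, 4.3) after, so it travelled √(0.6² + 0.7²) ≈ 0.9 units.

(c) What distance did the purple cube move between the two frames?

2.3

The purple cube moved from about (4.0, 7.1) to (5.5, 5.4), a distance of √(1.5² + 1.7²) ≈ 2.3.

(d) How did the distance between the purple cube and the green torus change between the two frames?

-1.2

They were about 3.5 units apart before and 2.3 after — 1.2 units closer together.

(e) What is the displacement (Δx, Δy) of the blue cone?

(-2.5, -1.5)

From the two frames, the blue cone sits at roughly (13.4, 3.0) before and (10.9, 1.5) after.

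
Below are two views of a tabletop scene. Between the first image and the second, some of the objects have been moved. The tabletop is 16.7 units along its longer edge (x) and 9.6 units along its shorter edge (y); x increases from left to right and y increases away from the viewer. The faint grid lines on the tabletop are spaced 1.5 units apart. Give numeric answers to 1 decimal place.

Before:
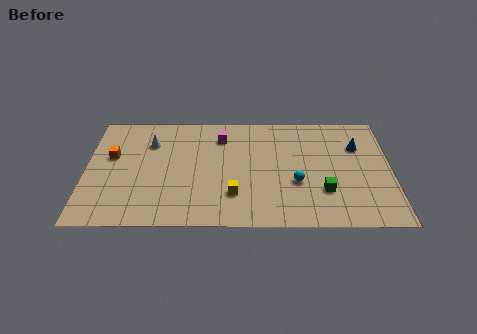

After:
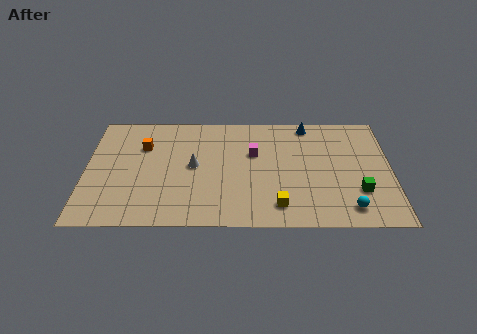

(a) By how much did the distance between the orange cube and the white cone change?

+0.9

Before: roughly 2.4 units apart; after: 3.3. That's 0.9 units further apart.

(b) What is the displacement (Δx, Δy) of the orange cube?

(1.7, 0.9)

From the two frames, the orange cube sits at roughly (1.4, 5.8) before and (3.1, 6.7) after.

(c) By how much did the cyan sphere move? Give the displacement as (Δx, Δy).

(2.8, -2.1)

From the two frames, the cyan sphere sits at roughly (11.5, 3.6) before and (14.3, 1.5) after.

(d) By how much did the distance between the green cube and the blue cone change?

+2.1

Before: roughly 4.2 units apart; after: 6.3. That's 2.1 units further apart.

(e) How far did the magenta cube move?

2.3

The magenta cube moved from about (7.4, 7.5) to (9.2, 6.1), a distance of √(1.8² + 1.4²) ≈ 2.3.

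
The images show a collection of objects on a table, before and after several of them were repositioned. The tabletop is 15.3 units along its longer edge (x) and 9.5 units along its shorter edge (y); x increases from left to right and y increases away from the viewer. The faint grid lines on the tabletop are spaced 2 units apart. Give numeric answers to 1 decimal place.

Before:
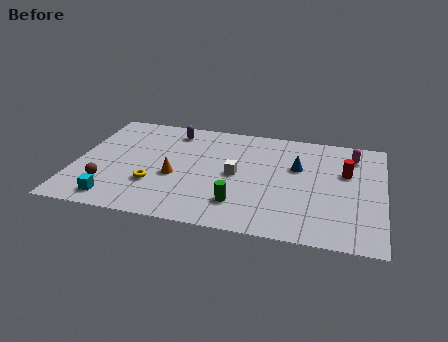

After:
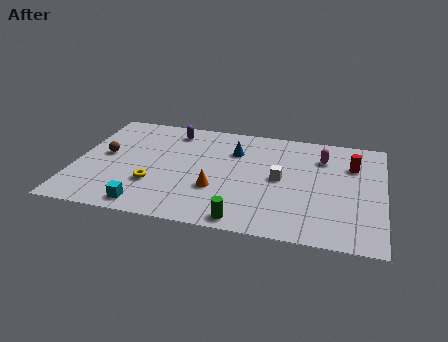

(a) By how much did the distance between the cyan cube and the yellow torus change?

-0.6

The distance was about 2.5 in the first image and 1.9 in the second, so they moved 0.6 units closer together.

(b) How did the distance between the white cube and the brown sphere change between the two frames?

+2.1

The distance was about 6.7 in the first image and 8.8 in the second, so they moved 2.1 units further apart.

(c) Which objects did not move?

the yellow torus and the purple capsule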